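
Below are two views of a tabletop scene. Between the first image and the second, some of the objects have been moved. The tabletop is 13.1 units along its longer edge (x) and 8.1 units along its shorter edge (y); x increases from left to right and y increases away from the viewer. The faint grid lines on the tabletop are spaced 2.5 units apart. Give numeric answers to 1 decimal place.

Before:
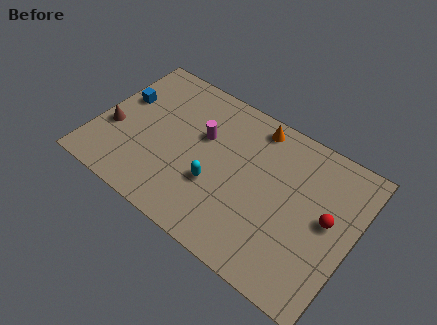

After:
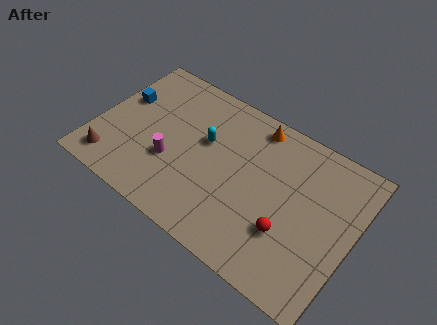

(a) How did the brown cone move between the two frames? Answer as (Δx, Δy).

(0.3, -1.8)

From the two frames, the brown cone sits at roughly (0.9, 3.1) before and (1.2, 1.3) after.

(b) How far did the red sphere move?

2.4

The red sphere was near (11.8, 4.3) before and (10.1, 2.6) after, so it travelled √(1.7² + 1.7²) ≈ 2.4 units.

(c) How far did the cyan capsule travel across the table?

2.2

The cyan capsule moved from about (6.3, 2.9) to (5.4, 4.9), a distance of √(0.9² + 2.0²) ≈ 2.2.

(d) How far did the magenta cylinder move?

2.5

The magenta cylinder was near (5.2, 5.1) before and (4.0, 2.9) after, so it travelled √(1.2² + 2.2²) ≈ 2.5 units.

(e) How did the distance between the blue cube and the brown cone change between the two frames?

+1.8

They were about 1.9 units apart before and 3.7 after — 1.8 units further apart.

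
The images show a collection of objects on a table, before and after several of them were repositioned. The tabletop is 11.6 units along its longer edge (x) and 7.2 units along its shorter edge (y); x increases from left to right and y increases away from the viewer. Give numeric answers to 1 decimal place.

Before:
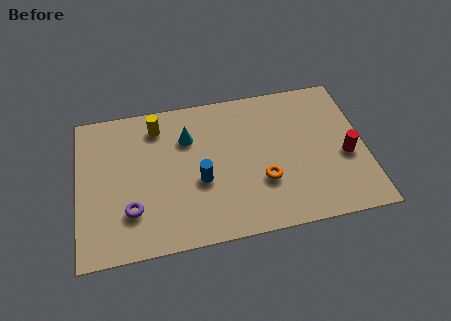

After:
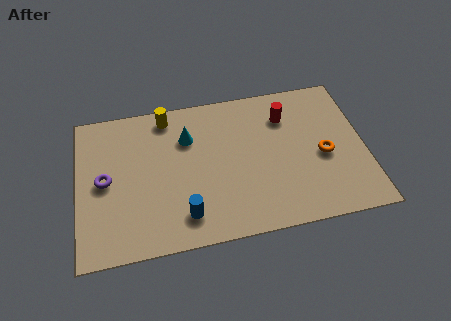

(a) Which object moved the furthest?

the red cylinder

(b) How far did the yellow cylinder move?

0.6

From (3.3, 5.9) to (3.7, 6.3), the yellow cylinder covered √(0.4² + 0.4²) ≈ 0.6 units.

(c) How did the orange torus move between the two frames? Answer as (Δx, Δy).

(2.5, 0.8)

The orange torus was at about (7.4, 2.4) and moved to about (9.9, 3.2).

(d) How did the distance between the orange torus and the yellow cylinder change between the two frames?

+1.5

Before: roughly 5.4 units apart; after: 6.9. That's 1.5 units further apart.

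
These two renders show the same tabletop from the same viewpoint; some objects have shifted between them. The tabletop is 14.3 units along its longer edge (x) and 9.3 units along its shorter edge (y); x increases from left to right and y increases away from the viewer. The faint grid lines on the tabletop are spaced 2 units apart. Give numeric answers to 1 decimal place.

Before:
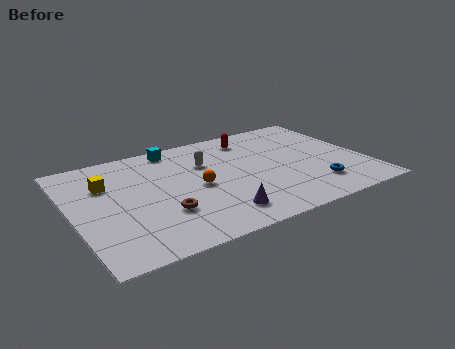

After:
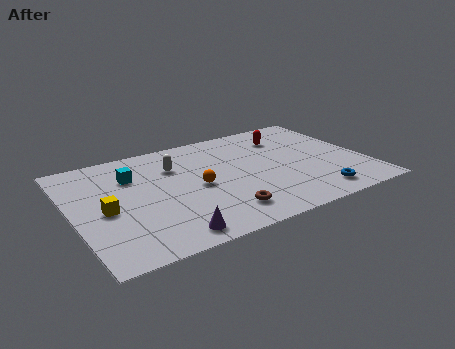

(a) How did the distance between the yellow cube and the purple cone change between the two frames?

-2.7

They were about 6.7 units apart before and 4.0 after — 2.7 units closer together.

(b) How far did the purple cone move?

2.6

The purple cone moved from about (6.6, 1.7) to (4.1, 1.1), a distance of √(2.5² + 0.6²) ≈ 2.6.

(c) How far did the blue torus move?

0.7

From (11.5, 2.1) to (11.4, 1.4), the blue torus covered √(0.1² + 0.7²) ≈ 0.7 units.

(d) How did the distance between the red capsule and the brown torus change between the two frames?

-0.3

They were about 7.0 units apart before and 6.7 after — 0.3 units closer together.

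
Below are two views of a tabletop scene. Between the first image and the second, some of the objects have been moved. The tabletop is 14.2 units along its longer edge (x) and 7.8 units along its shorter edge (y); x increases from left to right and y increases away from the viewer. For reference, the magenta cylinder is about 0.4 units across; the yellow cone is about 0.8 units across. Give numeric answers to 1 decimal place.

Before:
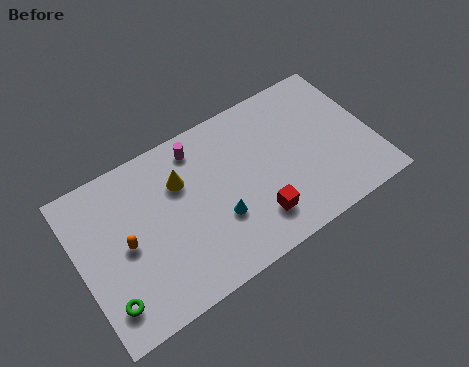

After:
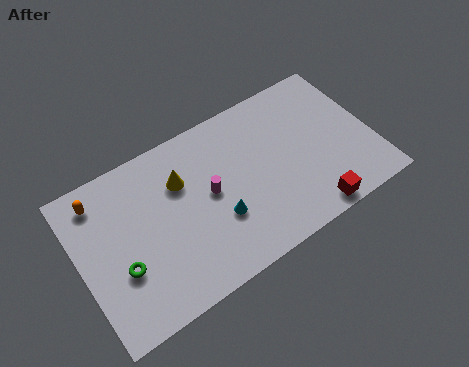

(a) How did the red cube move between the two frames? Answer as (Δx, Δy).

(2.5, -1.0)

The red cube started near (8.2, 1.8) and ended near (10.7, 0.8).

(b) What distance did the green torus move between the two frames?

1.4

The green torus moved from about (1.0, 1.6) to (1.8, 2.8), a distance of √(0.8² + 1.2²) ≈ 1.4.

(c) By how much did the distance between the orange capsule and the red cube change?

+4.7

The distance was about 6.3 in the first image and 11.0 in the second, so they moved 4.7 units further apart.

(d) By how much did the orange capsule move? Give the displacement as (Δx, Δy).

(-0.9, 2.7)

From the two frames, the orange capsule sits at roughly (2.2, 3.8) before and (1.3, 6.5) after.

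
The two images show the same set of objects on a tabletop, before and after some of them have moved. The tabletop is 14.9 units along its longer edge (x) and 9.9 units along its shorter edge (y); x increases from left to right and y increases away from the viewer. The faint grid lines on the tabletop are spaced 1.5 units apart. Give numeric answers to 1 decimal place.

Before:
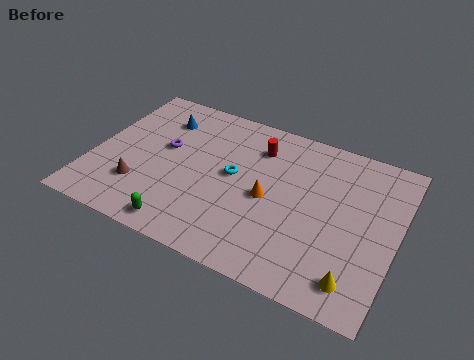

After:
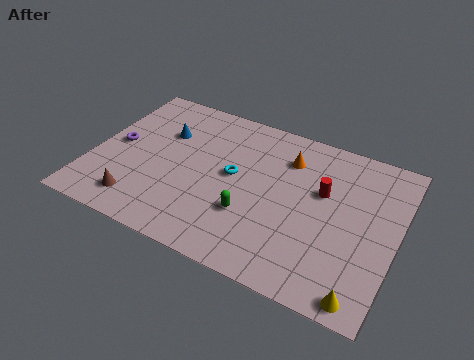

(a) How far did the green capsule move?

3.7

The green capsule was near (5.0, 1.1) before and (8.0, 3.2) after, so it travelled √(3.0² + 2.1²) ≈ 3.7 units.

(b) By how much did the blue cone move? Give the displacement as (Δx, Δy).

(0.3, -0.9)

The blue cone started near (2.9, 7.6) and ended near (3.2, 6.7).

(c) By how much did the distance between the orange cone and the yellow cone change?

+2.4

Before: roughly 5.5 units apart; after: 7.9. That's 2.4 units further apart.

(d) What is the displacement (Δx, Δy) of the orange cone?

(0.6, 2.9)

The orange cone started near (8.7, 4.6) and ended near (9.3, 7.5).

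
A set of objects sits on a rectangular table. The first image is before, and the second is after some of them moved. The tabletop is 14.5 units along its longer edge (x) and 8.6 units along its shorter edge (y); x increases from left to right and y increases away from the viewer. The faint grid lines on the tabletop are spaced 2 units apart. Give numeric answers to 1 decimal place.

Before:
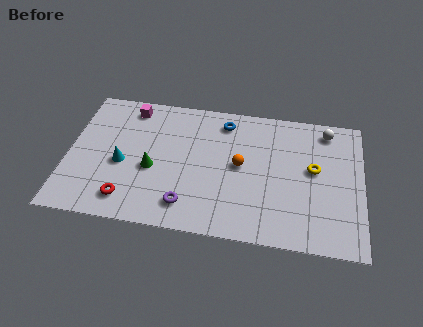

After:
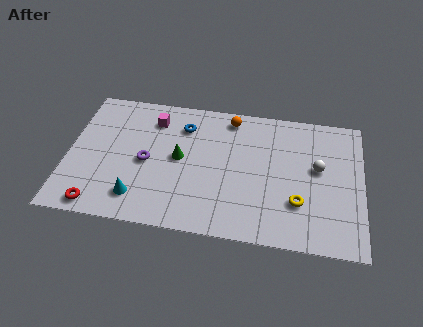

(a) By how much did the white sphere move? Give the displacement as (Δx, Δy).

(-0.4, -2.5)

The white sphere was at about (12.7, 7.4) and moved to about (12.3, 4.9).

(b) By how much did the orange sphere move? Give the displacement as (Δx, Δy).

(-0.6, 3.0)

The orange sphere was at about (8.5, 4.5) and moved to about (7.9, 7.5).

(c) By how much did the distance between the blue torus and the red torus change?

-0.4

They were about 7.3 units apart before and 6.9 after — 0.4 units closer together.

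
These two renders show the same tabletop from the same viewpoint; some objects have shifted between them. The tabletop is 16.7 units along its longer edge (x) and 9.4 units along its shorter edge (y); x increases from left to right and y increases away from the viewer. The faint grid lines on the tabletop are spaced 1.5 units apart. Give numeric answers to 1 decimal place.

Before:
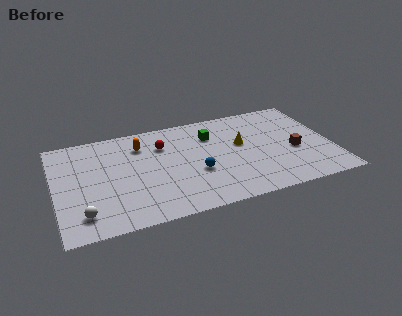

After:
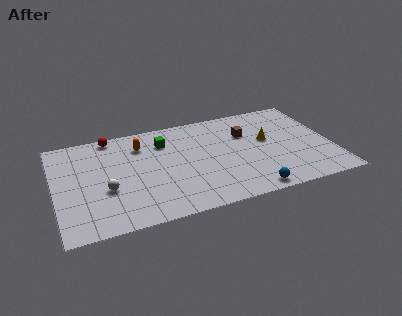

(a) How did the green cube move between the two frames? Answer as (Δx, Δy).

(-2.9, 0.2)

From the two frames, the green cube sits at roughly (9.6, 6.9) before and (6.7, 7.1) after.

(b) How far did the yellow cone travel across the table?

1.6

From (11.3, 5.5) to (12.9, 5.4), the yellow cone covered √(1.6² + 0.1²) ≈ 1.6 units.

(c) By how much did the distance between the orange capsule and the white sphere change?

-2.3

Before: roughly 6.6 units apart; after: 4.3. That's 2.3 units closer together.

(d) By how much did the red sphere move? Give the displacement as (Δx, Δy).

(-3.0, 1.8)

The red sphere was at about (6.6, 6.8) and moved to about (3.6, 8.6).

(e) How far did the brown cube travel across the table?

3.7

The brown cube moved from about (14.4, 3.9) to (11.7, 6.4), a distance of √(2.7² + 2.5²) ≈ 3.7.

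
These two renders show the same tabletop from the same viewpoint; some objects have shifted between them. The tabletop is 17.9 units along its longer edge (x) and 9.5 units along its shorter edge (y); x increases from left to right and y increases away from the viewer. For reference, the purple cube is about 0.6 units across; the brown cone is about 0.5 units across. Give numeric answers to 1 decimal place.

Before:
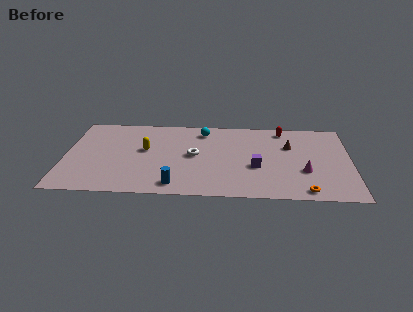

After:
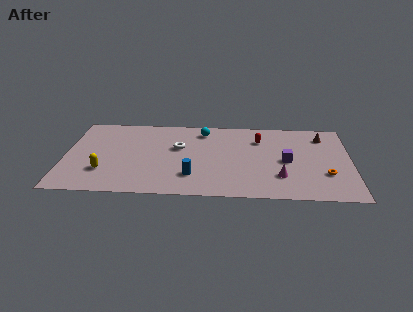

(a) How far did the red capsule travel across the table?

2.0

The red capsule was near (13.7, 8.3) before and (12.2, 7.0) after, so it travelled √(1.5² + 1.3²) ≈ 2.0 units.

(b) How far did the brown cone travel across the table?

2.5

From (14.1, 6.3) to (16.2, 7.6), the brown cone covered √(2.1² + 1.3²) ≈ 2.5 units.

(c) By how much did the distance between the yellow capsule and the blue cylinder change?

+0.9

They were about 4.6 units apart before and 5.5 after — 0.9 units further apart.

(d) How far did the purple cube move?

2.1

The purple cube was near (12.0, 3.7) before and (13.9, 4.5) after, so it travelled √(1.9² + 0.8²) ≈ 2.1 units.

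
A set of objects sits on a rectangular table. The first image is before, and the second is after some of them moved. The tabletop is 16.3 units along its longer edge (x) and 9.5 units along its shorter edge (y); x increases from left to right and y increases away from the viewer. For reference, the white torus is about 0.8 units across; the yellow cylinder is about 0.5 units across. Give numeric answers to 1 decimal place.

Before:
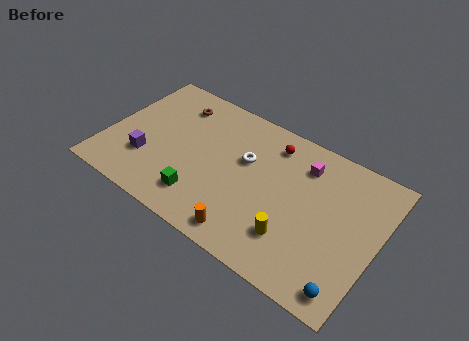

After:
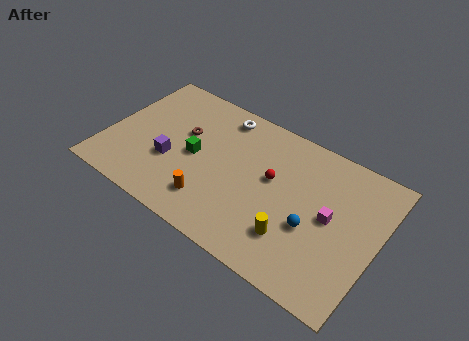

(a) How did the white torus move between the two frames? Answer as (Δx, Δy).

(-1.9, 2.3)

From the two frames, the white torus sits at roughly (8.2, 5.9) before and (6.3, 8.2) after.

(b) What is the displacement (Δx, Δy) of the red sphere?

(0.4, -2.3)

The red sphere was at about (9.5, 7.8) and moved to about (9.9, 5.5).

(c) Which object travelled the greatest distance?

the blue sphere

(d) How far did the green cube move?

2.8

The green cube moved from about (6.2, 2.0) to (5.3, 4.6), a distance of √(0.9² + 2.6²) ≈ 2.8.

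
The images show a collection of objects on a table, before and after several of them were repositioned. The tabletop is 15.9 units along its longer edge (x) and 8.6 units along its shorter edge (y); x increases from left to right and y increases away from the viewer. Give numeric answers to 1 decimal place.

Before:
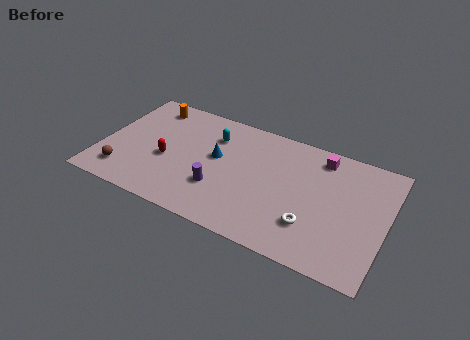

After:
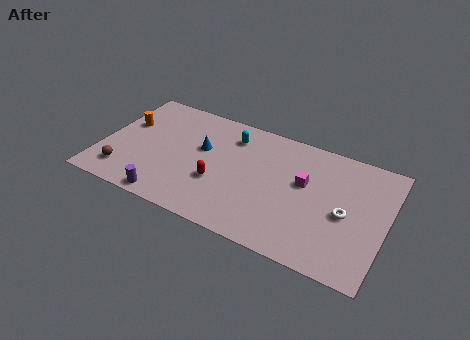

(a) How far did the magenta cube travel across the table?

2.3

The magenta cube was near (12.0, 7.3) before and (11.3, 5.1) after, so it travelled √(0.7² + 2.2²) ≈ 2.3 units.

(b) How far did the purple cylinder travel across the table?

3.2

The purple cylinder was near (6.8, 2.7) before and (4.2, 0.8) after, so it travelled √(2.6² + 1.9²) ≈ 3.2 units.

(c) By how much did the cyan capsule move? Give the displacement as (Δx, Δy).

(1.0, 0.4)

The cyan capsule started near (6.0, 6.4) and ended near (7.0, 6.8).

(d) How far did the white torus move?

2.3

From (12.0, 2.4) to (13.7, 3.9), the white torus covered √(1.7² + 1.5²) ≈ 2.3 units.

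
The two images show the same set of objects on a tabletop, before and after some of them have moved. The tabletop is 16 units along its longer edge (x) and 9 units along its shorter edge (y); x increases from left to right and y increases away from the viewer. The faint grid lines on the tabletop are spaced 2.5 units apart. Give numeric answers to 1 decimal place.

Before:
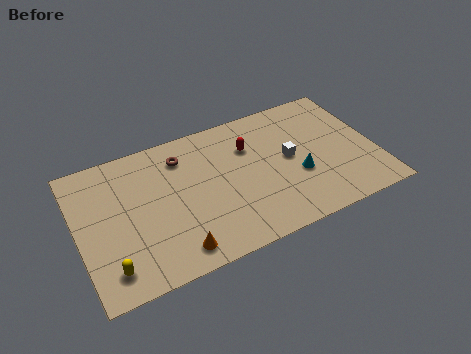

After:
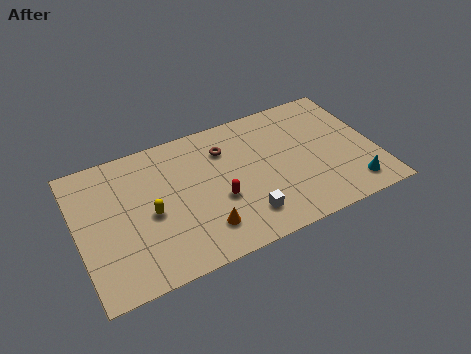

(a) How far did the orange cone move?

1.7

From (4.8, 1.3) to (6.4, 2.0), the orange cone covered √(1.6² + 0.7²) ≈ 1.7 units.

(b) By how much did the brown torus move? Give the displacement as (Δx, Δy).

(2.3, -0.4)

From the two frames, the brown torus sits at roughly (5.8, 7.1) before and (8.1, 6.7) after.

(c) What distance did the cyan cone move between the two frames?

3.3

From (11.7, 3.4) to (14.4, 1.5), the cyan cone covered √(2.7² + 1.9²) ≈ 3.3 units.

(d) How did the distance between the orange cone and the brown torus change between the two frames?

-0.9

Before: roughly 5.9 units apart; after: 5.0. That's 0.9 units closer together.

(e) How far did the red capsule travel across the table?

3.4

From (9.4, 6.3) to (7.4, 3.5), the red capsule covered √(2.0² + 2.8²) ≈ 3.4 units.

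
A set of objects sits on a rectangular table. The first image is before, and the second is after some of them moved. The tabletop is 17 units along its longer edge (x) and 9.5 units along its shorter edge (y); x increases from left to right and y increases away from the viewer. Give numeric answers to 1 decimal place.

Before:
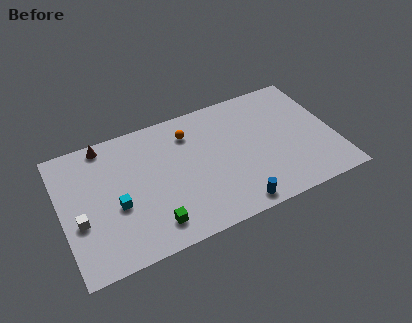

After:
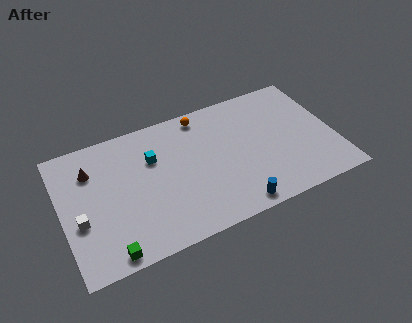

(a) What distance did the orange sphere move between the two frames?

1.3

The orange sphere moved from about (8.2, 7.4) to (9.1, 8.4), a distance of √(0.9² + 1.0²) ≈ 1.3.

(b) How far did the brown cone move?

1.9

The brown cone moved from about (3.0, 8.6) to (2.0, 7.0), a distance of √(1.0² + 1.6²) ≈ 1.9.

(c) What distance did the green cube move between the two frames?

2.9

From (5.3, 1.7) to (2.5, 0.9), the green cube covered √(2.8² + 0.8²) ≈ 2.9 units.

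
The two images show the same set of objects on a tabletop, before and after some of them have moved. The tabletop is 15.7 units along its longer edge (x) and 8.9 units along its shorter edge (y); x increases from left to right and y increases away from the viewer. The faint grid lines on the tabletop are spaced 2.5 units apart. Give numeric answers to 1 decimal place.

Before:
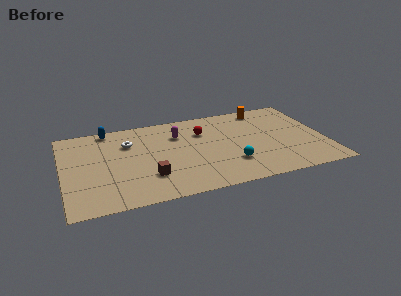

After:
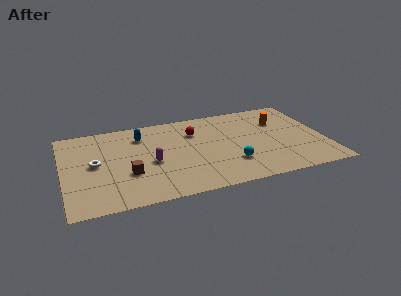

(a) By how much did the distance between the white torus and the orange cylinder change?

+2.9

Before: roughly 8.5 units apart; after: 11.4. That's 2.9 units further apart.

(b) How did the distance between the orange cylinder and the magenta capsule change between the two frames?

+2.7

Before: roughly 5.6 units apart; after: 8.3. That's 2.7 units further apart.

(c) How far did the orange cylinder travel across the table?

1.8

The orange cylinder was near (12.4, 7.8) before and (13.2, 6.2) after, so it travelled √(0.8² + 1.6²) ≈ 1.8 units.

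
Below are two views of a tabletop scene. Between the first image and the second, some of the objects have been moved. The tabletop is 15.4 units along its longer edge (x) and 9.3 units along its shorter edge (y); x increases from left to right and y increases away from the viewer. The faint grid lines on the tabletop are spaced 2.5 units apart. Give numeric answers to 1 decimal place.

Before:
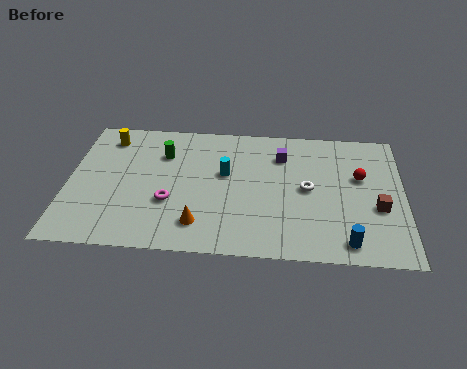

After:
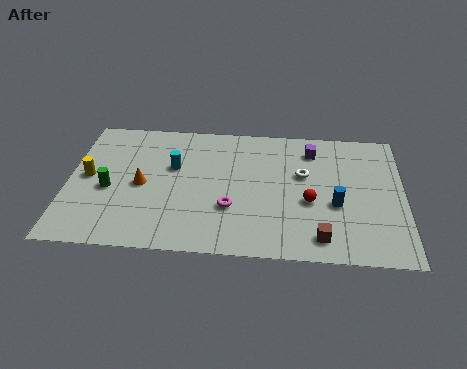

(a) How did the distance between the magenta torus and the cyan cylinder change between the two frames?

+0.5

Before: roughly 3.3 units apart; after: 3.8. That's 0.5 units further apart.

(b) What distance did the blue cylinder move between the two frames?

2.5

From (12.8, 1.2) to (12.3, 3.7), the blue cylinder covered √(0.5² + 2.5²) ≈ 2.5 units.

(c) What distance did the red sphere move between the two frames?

3.0

The red sphere was near (13.4, 5.7) before and (11.1, 3.8) after, so it travelled √(2.3² + 1.9²) ≈ 3.0 units.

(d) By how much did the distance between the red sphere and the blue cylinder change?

-3.3

Before: roughly 4.5 units apart; after: 1.2. That's 3.3 units closer together.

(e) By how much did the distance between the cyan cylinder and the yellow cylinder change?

-1.9

Before: roughly 5.9 units apart; after: 4.0. That's 1.9 units closer together.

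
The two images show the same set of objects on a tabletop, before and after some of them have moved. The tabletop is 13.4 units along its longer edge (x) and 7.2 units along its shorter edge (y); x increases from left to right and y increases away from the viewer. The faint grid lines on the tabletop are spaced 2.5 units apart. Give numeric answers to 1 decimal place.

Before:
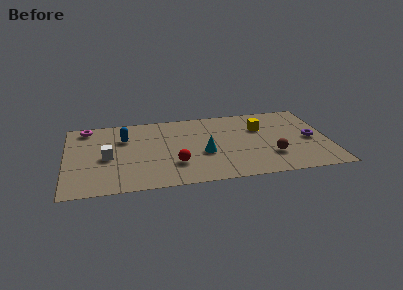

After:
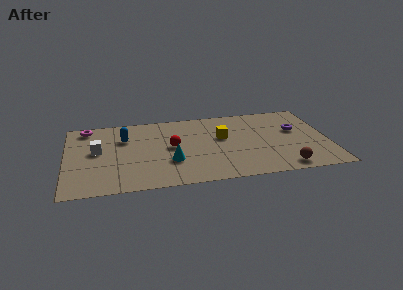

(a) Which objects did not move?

the magenta torus and the blue capsule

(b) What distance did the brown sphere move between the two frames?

1.3

The brown sphere was near (10.4, 2.1) before and (11.0, 0.9) after, so it travelled √(0.6² + 1.2²) ≈ 1.3 units.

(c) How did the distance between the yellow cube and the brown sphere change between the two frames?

+1.7

They were about 2.8 units apart before and 4.5 after — 1.7 units further apart.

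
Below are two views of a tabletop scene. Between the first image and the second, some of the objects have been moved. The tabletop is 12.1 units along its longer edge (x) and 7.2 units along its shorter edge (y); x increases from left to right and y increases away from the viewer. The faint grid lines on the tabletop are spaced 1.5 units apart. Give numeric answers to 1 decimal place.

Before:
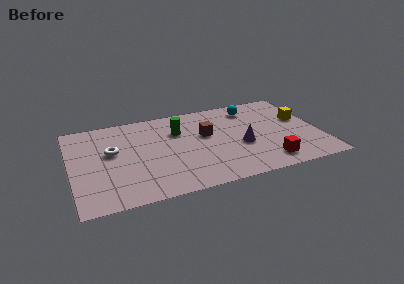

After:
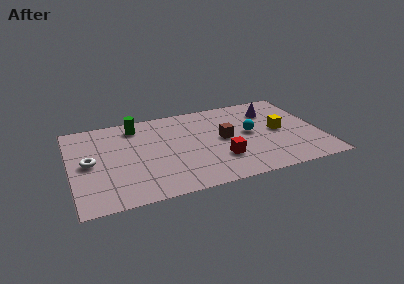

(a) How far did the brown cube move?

1.0

The brown cube was near (6.6, 4.3) before and (7.4, 3.7) after, so it travelled √(0.8² + 0.6²) ≈ 1.0 units.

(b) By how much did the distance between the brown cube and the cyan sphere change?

-1.6

The distance was about 2.9 in the first image and 1.3 in the second, so they moved 1.6 units closer together.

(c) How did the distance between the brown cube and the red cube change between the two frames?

-2.5

The distance was about 4.1 in the first image and 1.6 in the second, so they moved 2.5 units closer together.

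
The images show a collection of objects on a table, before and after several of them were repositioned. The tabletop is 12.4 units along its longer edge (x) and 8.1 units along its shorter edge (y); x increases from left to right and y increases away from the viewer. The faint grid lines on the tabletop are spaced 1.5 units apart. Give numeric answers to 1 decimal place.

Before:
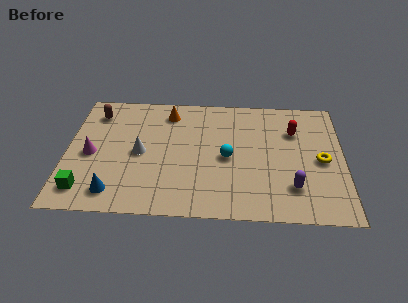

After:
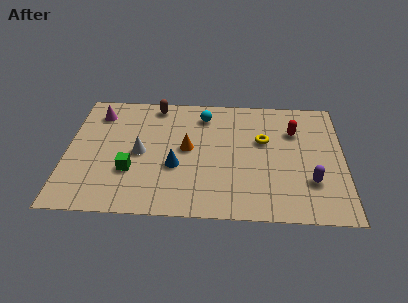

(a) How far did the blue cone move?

3.2

The blue cone moved from about (2.2, 1.3) to (4.9, 3.1), a distance of √(2.7² + 1.8²) ≈ 3.2.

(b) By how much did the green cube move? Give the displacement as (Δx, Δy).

(2.0, 1.3)

The green cube was at about (0.9, 1.4) and moved to about (2.9, 2.7).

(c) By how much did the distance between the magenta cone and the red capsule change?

-0.4

They were about 9.3 units apart before and 8.9 after — 0.4 units closer together.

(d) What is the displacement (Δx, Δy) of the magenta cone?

(0.2, 2.8)

The magenta cone started near (1.1, 3.7) and ended near (1.3, 6.5).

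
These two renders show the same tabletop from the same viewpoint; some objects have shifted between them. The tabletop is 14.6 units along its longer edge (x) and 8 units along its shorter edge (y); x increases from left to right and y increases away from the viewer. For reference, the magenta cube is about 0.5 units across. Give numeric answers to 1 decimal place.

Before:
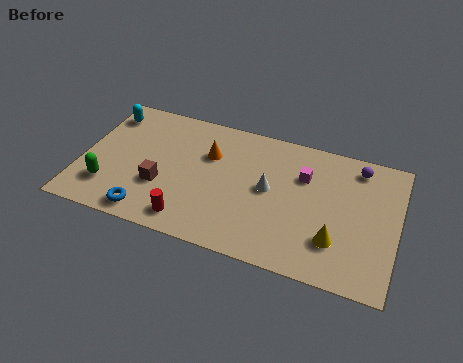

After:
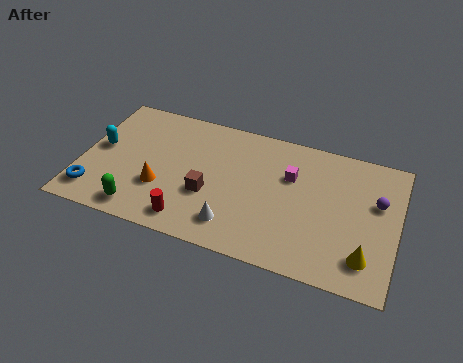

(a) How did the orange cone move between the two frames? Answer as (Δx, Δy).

(-2.0, -2.7)

The orange cone started near (5.8, 5.4) and ended near (3.8, 2.7).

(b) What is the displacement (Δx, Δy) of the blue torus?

(-2.6, 0.5)

From the two frames, the blue torus sits at roughly (3.4, 1.0) before and (0.8, 1.5) after.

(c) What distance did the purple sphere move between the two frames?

2.1

The purple sphere moved from about (12.6, 6.8) to (13.6, 5.0), a distance of √(1.0² + 1.8²) ≈ 2.1.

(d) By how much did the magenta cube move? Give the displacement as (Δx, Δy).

(-0.6, -0.2)

The magenta cube was at about (10.2, 5.5) and moved to about (9.6, 5.3).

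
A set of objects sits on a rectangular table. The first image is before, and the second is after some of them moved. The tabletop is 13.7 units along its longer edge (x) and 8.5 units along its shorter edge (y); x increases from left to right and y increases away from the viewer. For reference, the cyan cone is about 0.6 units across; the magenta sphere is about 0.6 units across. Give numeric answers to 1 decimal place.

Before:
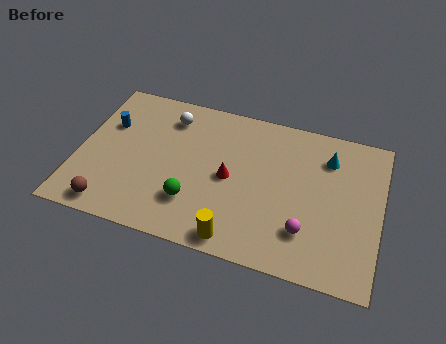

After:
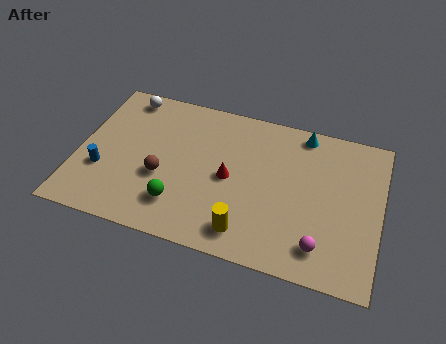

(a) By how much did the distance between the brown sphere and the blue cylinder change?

-1.9

They were about 4.6 units apart before and 2.7 after — 1.9 units closer together.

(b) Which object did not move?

the red cone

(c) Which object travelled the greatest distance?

the brown sphere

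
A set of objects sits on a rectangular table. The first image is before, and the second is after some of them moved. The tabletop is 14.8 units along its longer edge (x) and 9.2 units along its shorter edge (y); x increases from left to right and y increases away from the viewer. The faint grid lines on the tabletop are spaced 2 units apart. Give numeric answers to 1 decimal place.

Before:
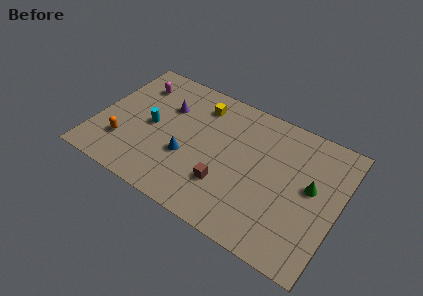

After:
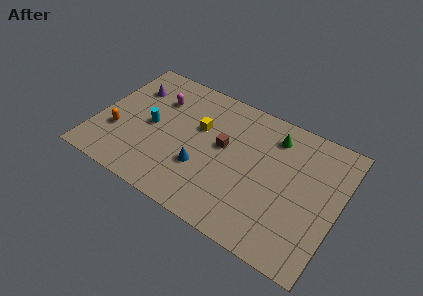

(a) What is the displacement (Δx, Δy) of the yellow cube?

(0.2, -1.6)

The yellow cube was at about (5.9, 7.4) and moved to about (6.1, 5.8).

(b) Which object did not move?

the cyan cylinder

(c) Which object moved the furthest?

the green cone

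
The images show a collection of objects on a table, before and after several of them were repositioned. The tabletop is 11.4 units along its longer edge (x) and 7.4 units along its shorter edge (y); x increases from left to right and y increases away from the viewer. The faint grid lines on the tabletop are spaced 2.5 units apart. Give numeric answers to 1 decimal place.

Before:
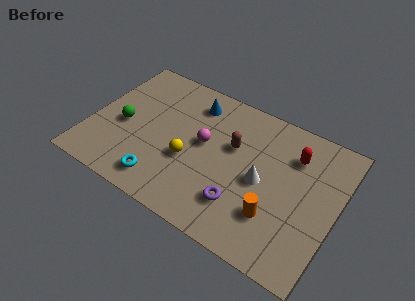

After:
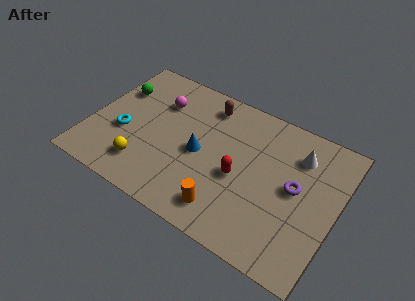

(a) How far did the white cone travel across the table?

2.5

From (8.0, 3.5) to (9.4, 5.6), the white cone covered √(1.4² + 2.1²) ≈ 2.5 units.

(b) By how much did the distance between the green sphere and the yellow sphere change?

+0.8

The distance was about 3.2 in the first image and 4.0 in the second, so they moved 0.8 units further apart.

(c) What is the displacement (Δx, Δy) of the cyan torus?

(-2.1, 1.7)

The cyan torus was at about (3.7, 1.2) and moved to about (1.6, 2.9).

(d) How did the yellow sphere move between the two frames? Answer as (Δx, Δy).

(-1.9, -1.3)

The yellow sphere started near (4.7, 2.9) and ended near (2.8, 1.6).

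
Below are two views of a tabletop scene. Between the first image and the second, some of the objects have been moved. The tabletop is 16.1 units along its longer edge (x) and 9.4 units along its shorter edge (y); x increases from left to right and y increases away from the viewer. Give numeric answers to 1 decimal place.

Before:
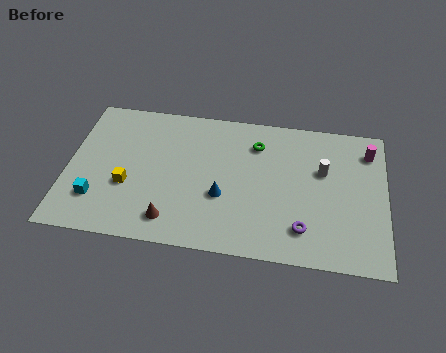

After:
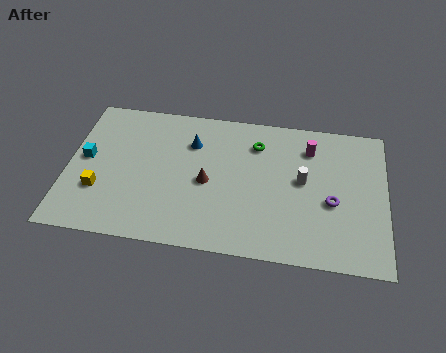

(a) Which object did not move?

the green torus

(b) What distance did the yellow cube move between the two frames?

1.5

The yellow cube moved from about (3.1, 3.5) to (1.7, 3.0), a distance of √(1.4² + 0.5²) ≈ 1.5.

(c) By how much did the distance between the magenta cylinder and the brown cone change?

-5.5

The distance was about 11.4 in the first image and 5.9 in the second, so they moved 5.5 units closer together.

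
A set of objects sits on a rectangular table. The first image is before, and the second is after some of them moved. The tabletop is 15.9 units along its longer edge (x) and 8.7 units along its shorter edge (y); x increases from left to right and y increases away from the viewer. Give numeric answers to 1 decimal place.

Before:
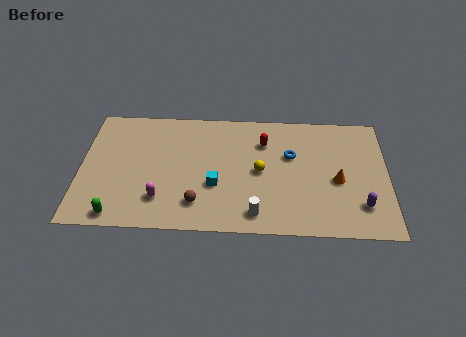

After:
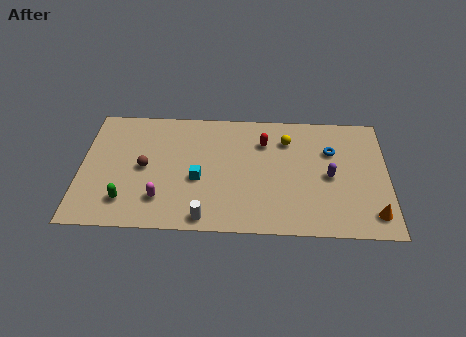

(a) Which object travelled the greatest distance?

the brown sphere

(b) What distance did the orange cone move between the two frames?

2.9

The orange cone moved from about (13.3, 3.8) to (15.1, 1.5), a distance of √(1.8² + 2.3²) ≈ 2.9.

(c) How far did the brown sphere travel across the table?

3.7

The brown sphere was near (6.1, 1.9) before and (3.3, 4.3) after, so it travelled √(2.8² + 2.4²) ≈ 3.7 units.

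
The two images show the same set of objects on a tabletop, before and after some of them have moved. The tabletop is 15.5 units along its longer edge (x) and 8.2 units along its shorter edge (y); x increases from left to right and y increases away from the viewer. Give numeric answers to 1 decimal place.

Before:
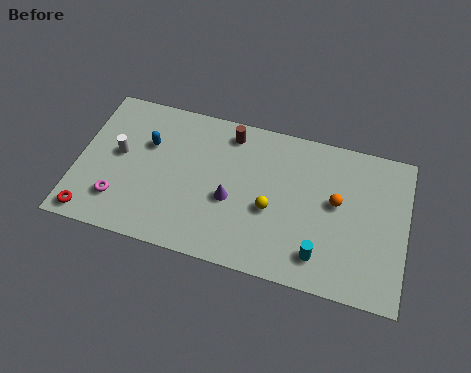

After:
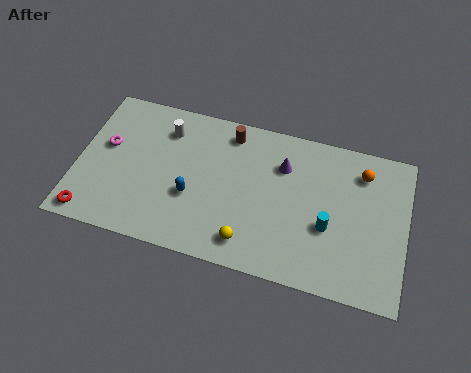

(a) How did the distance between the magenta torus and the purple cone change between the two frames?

+3.0

The distance was about 5.4 in the first image and 8.4 in the second, so they moved 3.0 units further apart.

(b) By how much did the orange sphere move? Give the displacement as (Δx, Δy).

(1.1, 1.9)

The orange sphere was at about (12.2, 4.6) and moved to about (13.3, 6.5).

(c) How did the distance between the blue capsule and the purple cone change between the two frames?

+0.4

Before: roughly 4.6 units apart; after: 5.0. That's 0.4 units further apart.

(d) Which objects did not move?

the red torus and the brown cylinder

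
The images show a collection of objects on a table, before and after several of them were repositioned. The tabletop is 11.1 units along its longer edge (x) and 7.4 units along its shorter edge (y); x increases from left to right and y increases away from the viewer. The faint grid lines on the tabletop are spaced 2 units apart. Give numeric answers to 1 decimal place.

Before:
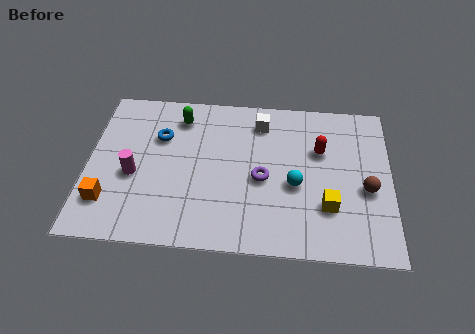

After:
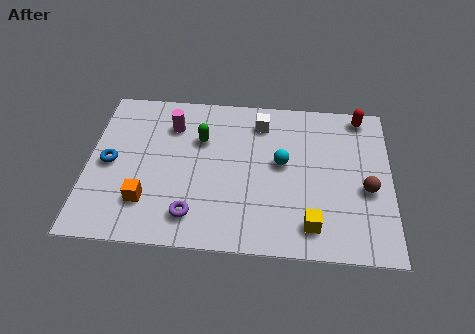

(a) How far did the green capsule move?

1.3

From (3.3, 6.0) to (4.1, 5.0), the green capsule covered √(0.8² + 1.0²) ≈ 1.3 units.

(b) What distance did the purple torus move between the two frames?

3.1

From (6.4, 3.3) to (3.9, 1.4), the purple torus covered √(2.5² + 1.9²) ≈ 3.1 units.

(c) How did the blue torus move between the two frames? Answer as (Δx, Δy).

(-1.8, -1.4)

The blue torus was at about (2.6, 5.0) and moved to about (0.8, 3.6).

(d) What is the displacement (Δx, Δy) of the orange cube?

(1.4, 0.1)

The orange cube started near (0.8, 1.8) and ended near (2.2, 1.9).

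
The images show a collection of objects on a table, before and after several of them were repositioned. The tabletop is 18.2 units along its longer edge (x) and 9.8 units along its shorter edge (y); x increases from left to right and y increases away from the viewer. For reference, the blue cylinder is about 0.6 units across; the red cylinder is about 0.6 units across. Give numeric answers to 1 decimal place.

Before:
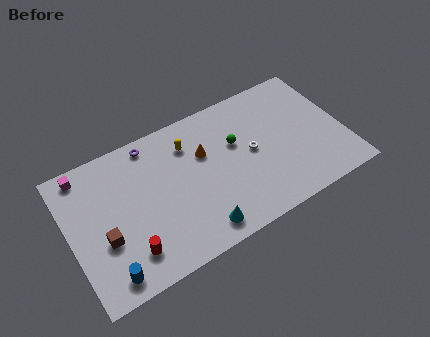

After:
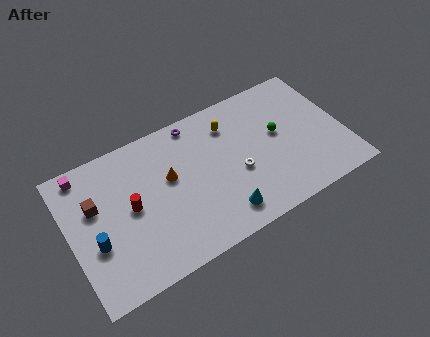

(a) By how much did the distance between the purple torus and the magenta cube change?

+3.0

The distance was about 4.4 in the first image and 7.4 in the second, so they moved 3.0 units further apart.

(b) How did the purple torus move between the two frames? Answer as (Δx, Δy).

(3.0, 0.1)

The purple torus started near (5.8, 8.7) and ended near (8.8, 8.8).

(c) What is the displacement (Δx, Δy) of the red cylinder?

(0.5, 2.9)

From the two frames, the red cylinder sits at roughly (3.5, 2.1) before and (4.0, 5.0) after.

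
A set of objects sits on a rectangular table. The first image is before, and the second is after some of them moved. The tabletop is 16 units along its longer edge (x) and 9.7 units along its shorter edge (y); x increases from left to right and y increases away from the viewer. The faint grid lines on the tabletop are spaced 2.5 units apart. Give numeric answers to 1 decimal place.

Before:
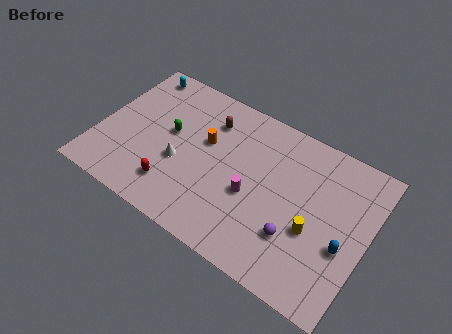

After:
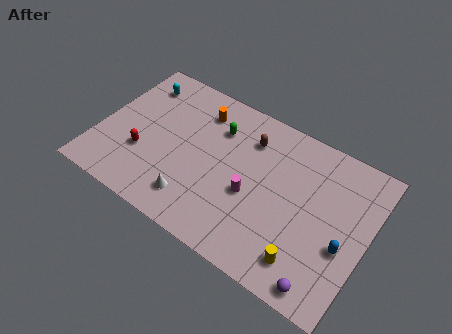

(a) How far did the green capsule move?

3.1

The green capsule was near (4.1, 5.4) before and (6.7, 7.1) after, so it travelled √(2.6² + 1.7²) ≈ 3.1 units.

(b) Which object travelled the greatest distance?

the green capsule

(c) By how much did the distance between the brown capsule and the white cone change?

+2.2

The distance was about 3.8 in the first image and 6.0 in the second, so they moved 2.2 units further apart.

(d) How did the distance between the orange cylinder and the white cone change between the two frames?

+3.4

They were about 2.4 units apart before and 5.8 after — 3.4 units further apart.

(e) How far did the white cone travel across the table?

2.2

From (5.0, 3.8) to (6.2, 1.9), the white cone covered √(1.2² + 1.9²) ≈ 2.2 units.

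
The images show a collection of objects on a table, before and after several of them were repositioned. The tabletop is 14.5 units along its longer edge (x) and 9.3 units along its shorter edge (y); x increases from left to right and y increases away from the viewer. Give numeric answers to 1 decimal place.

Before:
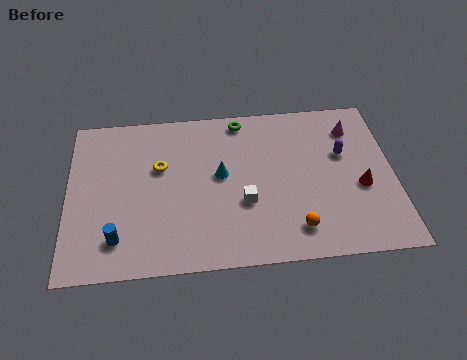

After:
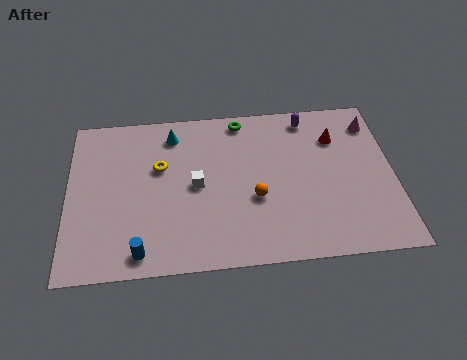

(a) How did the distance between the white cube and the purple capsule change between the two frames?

+1.1

They were about 5.1 units apart before and 6.2 after — 1.1 units further apart.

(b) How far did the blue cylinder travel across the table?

1.3

From (2.2, 1.9) to (3.2, 1.1), the blue cylinder covered √(1.0² + 0.8²) ≈ 1.3 units.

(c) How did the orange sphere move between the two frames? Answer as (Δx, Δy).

(-1.7, 1.9)

The orange sphere was at about (10.0, 1.7) and moved to about (8.3, 3.6).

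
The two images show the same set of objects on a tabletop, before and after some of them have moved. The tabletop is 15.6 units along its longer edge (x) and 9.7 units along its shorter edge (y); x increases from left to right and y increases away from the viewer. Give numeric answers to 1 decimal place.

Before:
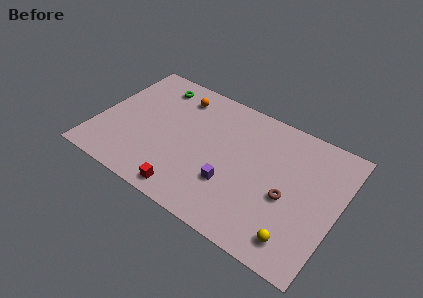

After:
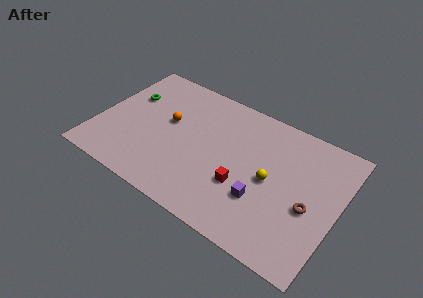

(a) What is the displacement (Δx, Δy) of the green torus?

(-1.5, -1.7)

The green torus started near (3.1, 8.1) and ended near (1.6, 6.4).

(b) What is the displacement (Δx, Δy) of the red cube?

(3.2, 2.3)

The red cube was at about (6.5, 1.1) and moved to about (9.7, 3.4).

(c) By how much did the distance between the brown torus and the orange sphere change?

+0.9

They were about 8.7 units apart before and 9.6 after — 0.9 units further apart.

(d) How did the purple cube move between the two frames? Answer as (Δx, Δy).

(2.0, 0.0)

From the two frames, the purple cube sits at roughly (9.0, 3.1) before and (11.0, 3.1) after.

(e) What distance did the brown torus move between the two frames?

1.4

The brown torus moved from about (12.5, 4.1) to (13.9, 4.1), a distance of √(1.4² + 0.0²) ≈ 1.4.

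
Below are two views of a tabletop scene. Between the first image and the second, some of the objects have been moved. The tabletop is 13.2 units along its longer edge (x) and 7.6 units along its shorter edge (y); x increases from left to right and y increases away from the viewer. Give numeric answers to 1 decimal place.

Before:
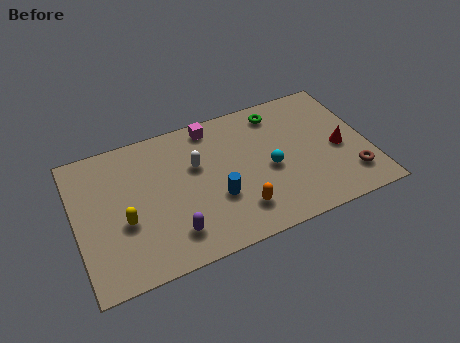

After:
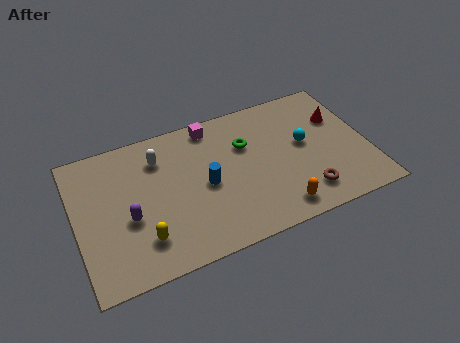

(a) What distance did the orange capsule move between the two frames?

1.8

From (7.1, 1.7) to (8.8, 1.1), the orange capsule covered √(1.7² + 0.6²) ≈ 1.8 units.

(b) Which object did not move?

the magenta cube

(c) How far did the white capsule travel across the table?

1.9

The white capsule moved from about (5.5, 4.8) to (3.9, 5.8), a distance of √(1.6² + 1.0²) ≈ 1.9.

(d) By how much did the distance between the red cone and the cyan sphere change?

-1.3

They were about 3.2 units apart before and 1.9 after — 1.3 units closer together.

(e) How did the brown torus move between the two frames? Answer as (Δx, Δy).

(-2.1, -0.2)

The brown torus started near (12.2, 1.7) and ended near (10.1, 1.5).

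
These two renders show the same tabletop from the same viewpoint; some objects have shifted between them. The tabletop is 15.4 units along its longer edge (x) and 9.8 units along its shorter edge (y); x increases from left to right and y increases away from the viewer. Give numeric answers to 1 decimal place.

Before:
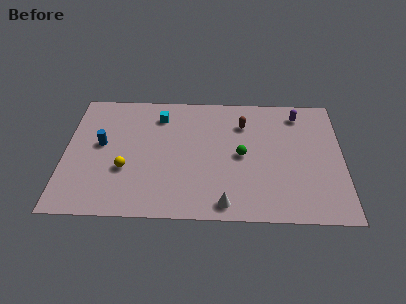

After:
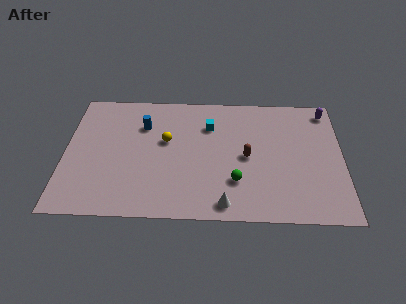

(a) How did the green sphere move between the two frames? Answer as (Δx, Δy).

(-0.3, -2.0)

The green sphere was at about (9.8, 4.8) and moved to about (9.5, 2.8).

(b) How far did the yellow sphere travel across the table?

3.2

The yellow sphere moved from about (3.4, 3.5) to (5.6, 5.8), a distance of √(2.2² + 2.3²) ≈ 3.2.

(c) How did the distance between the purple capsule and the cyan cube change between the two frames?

-1.1

They were about 7.8 units apart before and 6.7 after — 1.1 units closer together.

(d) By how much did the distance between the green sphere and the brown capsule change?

-0.5

The distance was about 2.5 in the first image and 2.0 in the second, so they moved 0.5 units closer together.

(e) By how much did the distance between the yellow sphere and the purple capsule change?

-1.3

They were about 10.7 units apart before and 9.4 after — 1.3 units closer together.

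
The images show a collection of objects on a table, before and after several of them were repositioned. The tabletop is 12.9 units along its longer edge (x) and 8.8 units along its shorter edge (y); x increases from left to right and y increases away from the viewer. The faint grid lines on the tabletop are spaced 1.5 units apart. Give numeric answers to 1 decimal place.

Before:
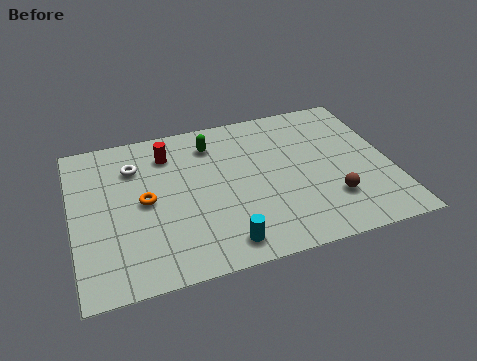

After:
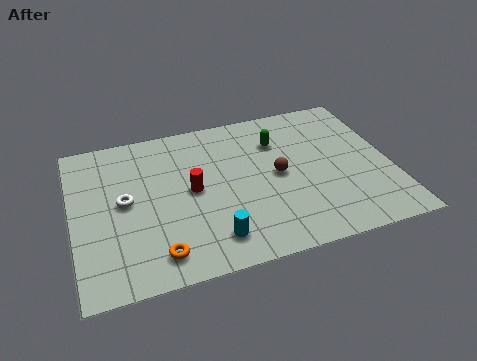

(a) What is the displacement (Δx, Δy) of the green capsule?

(2.7, -0.6)

From the two frames, the green capsule sits at roughly (5.8, 7.0) before and (8.5, 6.4) after.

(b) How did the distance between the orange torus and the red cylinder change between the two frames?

+0.8

Before: roughly 2.7 units apart; after: 3.5. That's 0.8 units further apart.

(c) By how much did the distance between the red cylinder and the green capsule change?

+2.4

The distance was about 1.8 in the first image and 4.2 in the second, so they moved 2.4 units further apart.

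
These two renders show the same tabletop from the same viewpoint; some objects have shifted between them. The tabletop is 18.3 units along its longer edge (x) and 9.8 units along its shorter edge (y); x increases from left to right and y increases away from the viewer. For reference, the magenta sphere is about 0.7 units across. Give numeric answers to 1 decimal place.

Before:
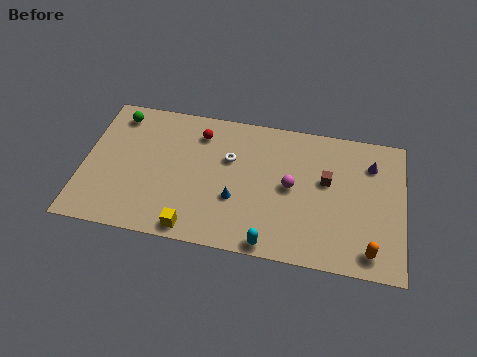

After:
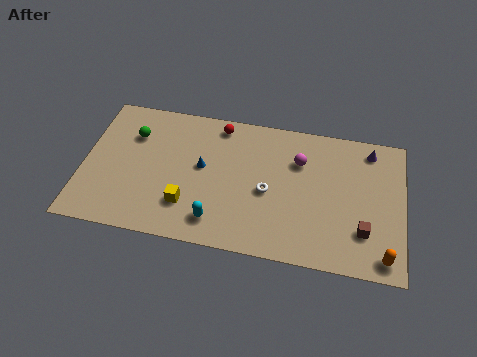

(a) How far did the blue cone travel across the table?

2.8

The blue cone moved from about (8.8, 3.5) to (6.8, 5.4), a distance of √(2.0² + 1.9²) ≈ 2.8.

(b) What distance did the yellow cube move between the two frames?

1.6

The yellow cube moved from about (6.5, 1.0) to (6.1, 2.6), a distance of √(0.4² + 1.6²) ≈ 1.6.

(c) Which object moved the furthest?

the brown cube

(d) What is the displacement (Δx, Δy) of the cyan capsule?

(-3.1, 1.0)

From the two frames, the cyan capsule sits at roughly (10.9, 0.8) before and (7.8, 1.8) after.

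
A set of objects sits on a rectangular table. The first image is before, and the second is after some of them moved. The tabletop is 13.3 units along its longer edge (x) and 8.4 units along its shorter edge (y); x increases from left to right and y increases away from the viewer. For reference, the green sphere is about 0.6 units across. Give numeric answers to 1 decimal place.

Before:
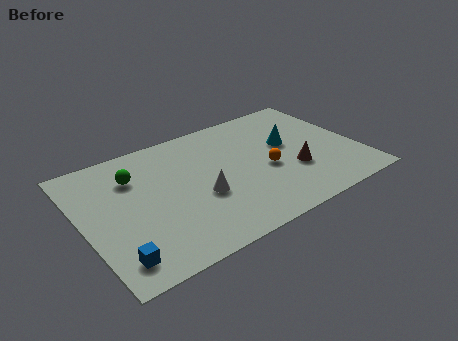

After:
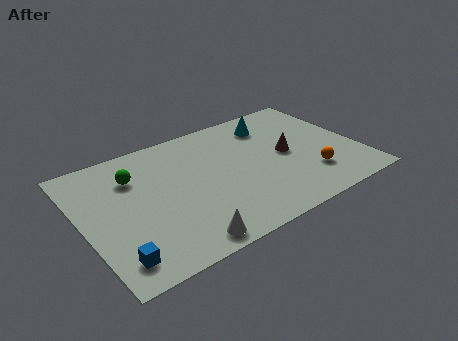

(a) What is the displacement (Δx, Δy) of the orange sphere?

(1.9, -1.4)

From the two frames, the orange sphere sits at roughly (8.8, 3.6) before and (10.7, 2.2) after.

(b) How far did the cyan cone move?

1.9

From (10.1, 4.9) to (9.6, 6.7), the cyan cone covered √(0.5² + 1.8²) ≈ 1.9 units.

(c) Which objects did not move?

the blue cube and the green sphere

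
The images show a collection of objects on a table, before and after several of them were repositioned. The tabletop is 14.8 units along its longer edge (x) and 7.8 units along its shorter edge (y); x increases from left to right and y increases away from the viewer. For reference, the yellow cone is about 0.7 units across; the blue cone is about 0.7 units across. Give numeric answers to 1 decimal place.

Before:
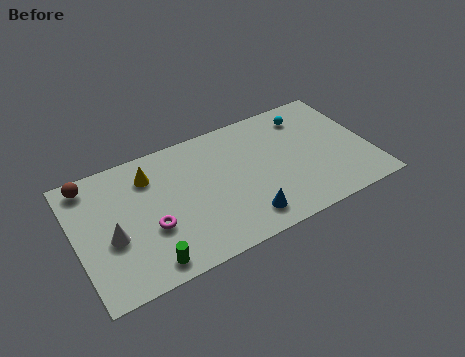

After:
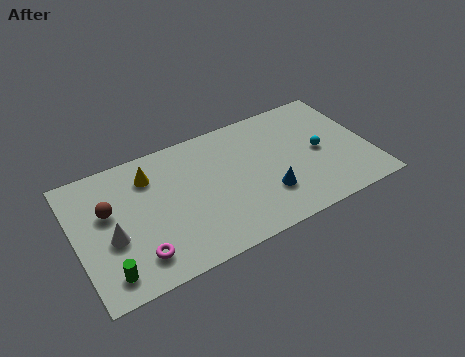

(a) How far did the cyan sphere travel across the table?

2.5

The cyan sphere moved from about (12.0, 6.3) to (12.3, 3.8), a distance of √(0.3² + 2.5²) ≈ 2.5.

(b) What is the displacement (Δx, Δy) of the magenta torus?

(-0.8, -1.3)

The magenta torus was at about (3.6, 2.9) and moved to about (2.8, 1.6).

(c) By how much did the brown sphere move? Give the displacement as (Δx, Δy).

(0.7, -2.0)

From the two frames, the brown sphere sits at roughly (1.0, 6.8) before and (1.7, 4.8) after.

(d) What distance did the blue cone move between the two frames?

1.6

From (8.1, 1.4) to (9.4, 2.3), the blue cone covered √(1.3² + 0.9²) ≈ 1.6 units.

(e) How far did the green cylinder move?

1.9

From (3.2, 1.0) to (1.3, 1.3), the green cylinder covered √(1.9² + 0.3²) ≈ 1.9 units.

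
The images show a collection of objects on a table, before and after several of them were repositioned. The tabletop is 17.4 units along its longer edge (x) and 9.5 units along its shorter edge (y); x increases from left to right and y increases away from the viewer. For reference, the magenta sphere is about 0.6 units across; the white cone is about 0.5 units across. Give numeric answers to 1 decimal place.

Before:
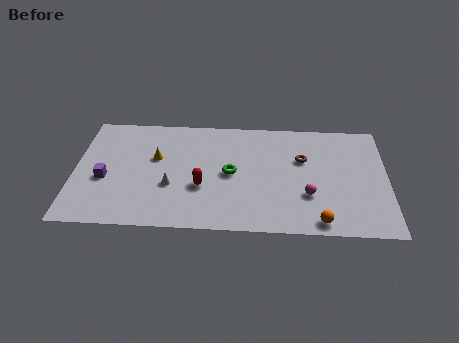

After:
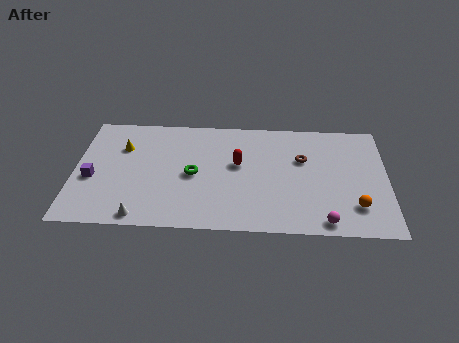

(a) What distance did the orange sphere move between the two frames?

2.4

The orange sphere was near (13.6, 1.0) before and (15.6, 2.3) after, so it travelled √(2.0² + 1.3²) ≈ 2.4 units.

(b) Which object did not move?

the brown torus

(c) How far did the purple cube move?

0.7

From (1.7, 3.9) to (1.0, 3.9), the purple cube covered √(0.7² + 0.0²) ≈ 0.7 units.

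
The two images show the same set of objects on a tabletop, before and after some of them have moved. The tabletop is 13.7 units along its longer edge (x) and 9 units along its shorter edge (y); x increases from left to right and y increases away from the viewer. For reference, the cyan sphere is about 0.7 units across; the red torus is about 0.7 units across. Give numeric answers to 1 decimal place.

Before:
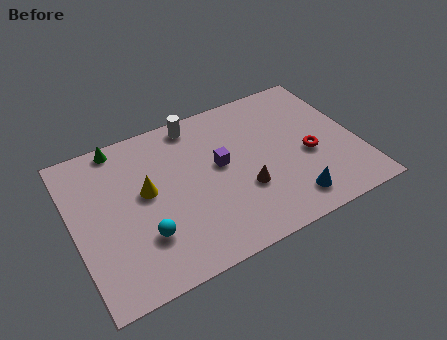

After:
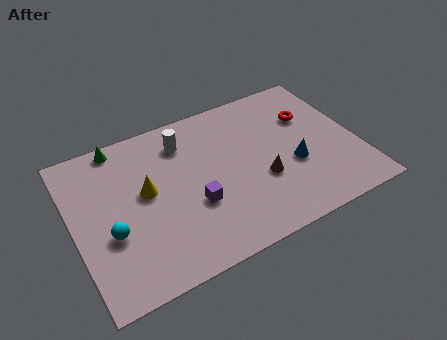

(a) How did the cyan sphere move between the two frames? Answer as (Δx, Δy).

(-1.5, 0.8)

The cyan sphere was at about (3.1, 2.6) and moved to about (1.6, 3.4).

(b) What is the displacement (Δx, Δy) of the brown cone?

(0.9, 0.2)

From the two frames, the brown cone sits at roughly (8.0, 3.1) before and (8.9, 3.3) after.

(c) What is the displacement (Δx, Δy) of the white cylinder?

(-0.7, -0.9)

From the two frames, the white cylinder sits at roughly (6.3, 8.0) before and (5.6, 7.1) after.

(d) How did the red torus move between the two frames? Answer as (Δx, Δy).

(0.4, 2.3)

The red torus was at about (11.3, 3.8) and moved to about (11.7, 6.1).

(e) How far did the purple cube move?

2.3

From (7.1, 5.0) to (5.6, 3.3), the purple cube covered √(1.5² + 1.7²) ≈ 2.3 units.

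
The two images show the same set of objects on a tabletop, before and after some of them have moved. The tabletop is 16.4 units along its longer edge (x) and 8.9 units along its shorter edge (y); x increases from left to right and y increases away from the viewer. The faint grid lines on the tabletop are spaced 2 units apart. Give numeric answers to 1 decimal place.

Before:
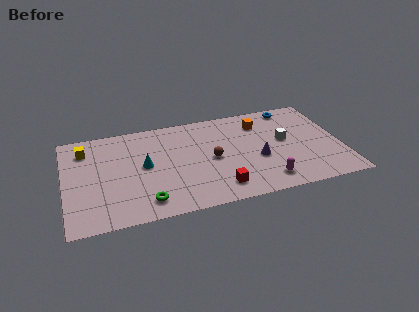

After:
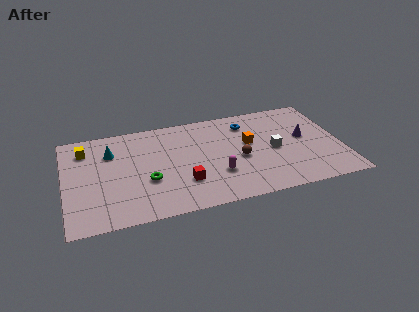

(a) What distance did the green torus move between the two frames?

1.8

The green torus was near (4.6, 1.5) before and (4.8, 3.3) after, so it travelled √(0.2² + 1.8²) ≈ 1.8 units.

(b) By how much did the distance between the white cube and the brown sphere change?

-2.3

Before: roughly 4.4 units apart; after: 2.1. That's 2.3 units closer together.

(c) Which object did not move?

the yellow cube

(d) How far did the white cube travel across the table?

1.0

The white cube was near (13.1, 4.9) before and (12.4, 4.2) after, so it travelled √(0.7² + 0.7²) ≈ 1.0 units.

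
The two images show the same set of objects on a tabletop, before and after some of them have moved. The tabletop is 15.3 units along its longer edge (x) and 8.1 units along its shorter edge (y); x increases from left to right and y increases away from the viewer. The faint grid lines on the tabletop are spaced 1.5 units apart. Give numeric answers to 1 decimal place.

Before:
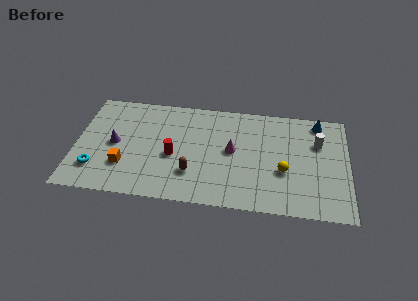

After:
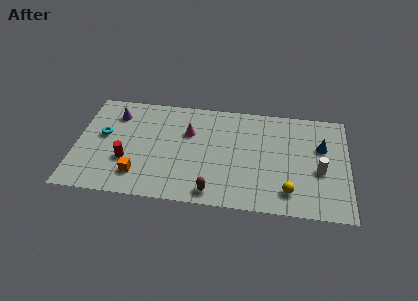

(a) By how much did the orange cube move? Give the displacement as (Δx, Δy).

(0.8, -0.6)

The orange cube was at about (2.8, 2.4) and moved to about (3.6, 1.8).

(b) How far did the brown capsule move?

1.8

The brown capsule moved from about (6.6, 2.3) to (7.8, 1.0), a distance of √(1.2² + 1.3²) ≈ 1.8.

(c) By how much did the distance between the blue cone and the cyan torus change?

-1.1

The distance was about 13.4 in the first image and 12.3 in the second, so they moved 1.1 units closer together.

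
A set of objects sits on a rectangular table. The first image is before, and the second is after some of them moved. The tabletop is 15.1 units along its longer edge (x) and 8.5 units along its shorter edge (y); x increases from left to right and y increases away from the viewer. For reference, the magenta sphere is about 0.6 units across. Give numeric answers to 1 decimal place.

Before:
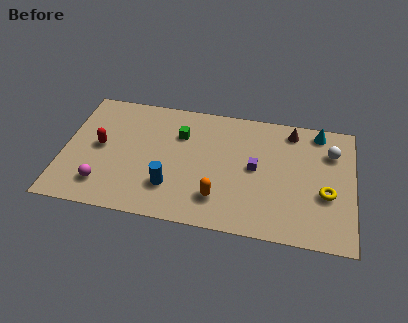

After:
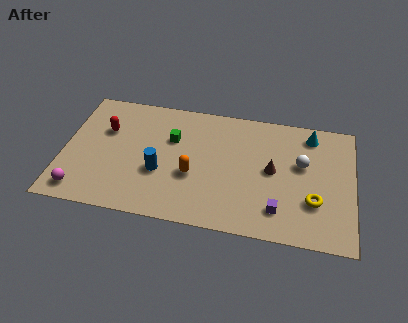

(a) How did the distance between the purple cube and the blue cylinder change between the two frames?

+1.6

They were about 4.8 units apart before and 6.4 after — 1.6 units further apart.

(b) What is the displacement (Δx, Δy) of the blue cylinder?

(-0.6, 0.9)

From the two frames, the blue cylinder sits at roughly (5.7, 2.3) before and (5.1, 3.2) after.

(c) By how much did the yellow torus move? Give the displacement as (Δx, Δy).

(-0.6, -0.6)

From the two frames, the yellow torus sits at roughly (13.7, 3.3) before and (13.1, 2.7) after.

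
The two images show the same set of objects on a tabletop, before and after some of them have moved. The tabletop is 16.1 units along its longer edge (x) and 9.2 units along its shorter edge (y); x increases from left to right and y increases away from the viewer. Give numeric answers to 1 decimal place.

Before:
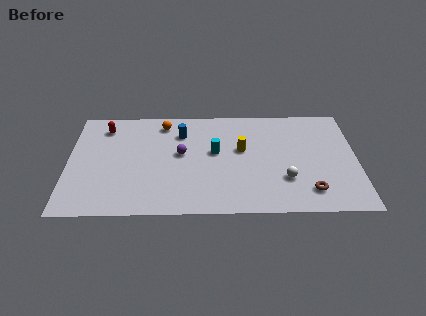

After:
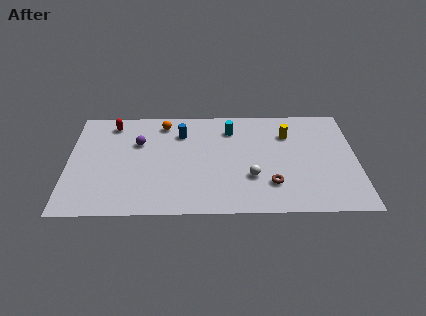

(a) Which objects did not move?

the blue cylinder and the orange sphere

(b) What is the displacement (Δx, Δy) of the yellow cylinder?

(2.6, 1.3)

From the two frames, the yellow cylinder sits at roughly (9.7, 5.4) before and (12.3, 6.7) after.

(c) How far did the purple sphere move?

2.6

From (6.3, 5.1) to (3.9, 6.1), the purple sphere covered √(2.4² + 1.0²) ≈ 2.6 units.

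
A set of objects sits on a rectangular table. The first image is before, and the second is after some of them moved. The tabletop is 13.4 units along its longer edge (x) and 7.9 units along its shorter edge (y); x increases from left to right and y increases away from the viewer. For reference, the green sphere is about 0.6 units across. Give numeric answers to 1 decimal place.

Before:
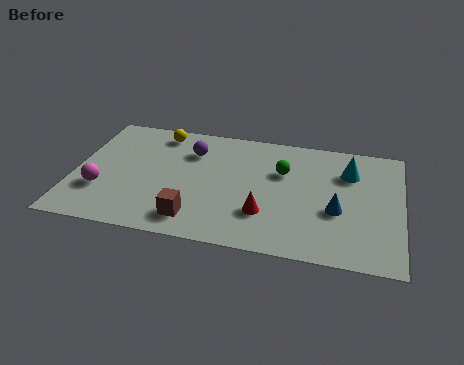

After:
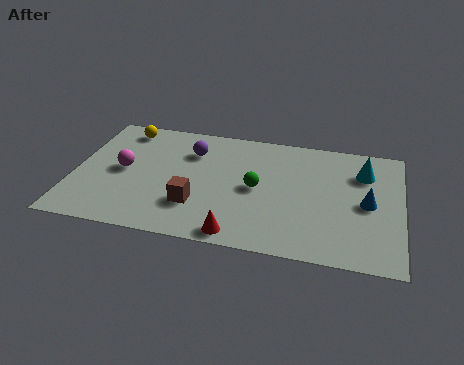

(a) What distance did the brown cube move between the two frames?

0.9

From (5.1, 1.4) to (5.1, 2.3), the brown cube covered √(0.0² + 0.9²) ≈ 0.9 units.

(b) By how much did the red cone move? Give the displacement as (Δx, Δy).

(-1.0, -1.5)

From the two frames, the red cone sits at roughly (7.9, 2.3) before and (6.9, 0.8) after.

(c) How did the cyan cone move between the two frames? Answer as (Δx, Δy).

(0.6, 0.1)

The cyan cone was at about (11.2, 5.7) and moved to about (11.8, 5.8).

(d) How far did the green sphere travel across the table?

1.6

From (8.5, 5.2) to (7.5, 3.9), the green sphere covered √(1.0² + 1.3²) ≈ 1.6 units.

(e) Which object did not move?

the purple sphere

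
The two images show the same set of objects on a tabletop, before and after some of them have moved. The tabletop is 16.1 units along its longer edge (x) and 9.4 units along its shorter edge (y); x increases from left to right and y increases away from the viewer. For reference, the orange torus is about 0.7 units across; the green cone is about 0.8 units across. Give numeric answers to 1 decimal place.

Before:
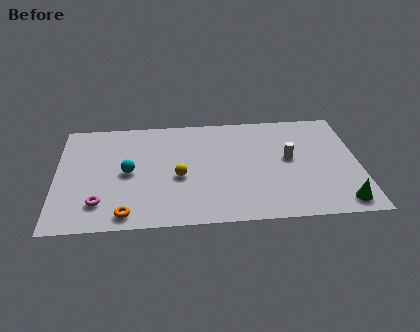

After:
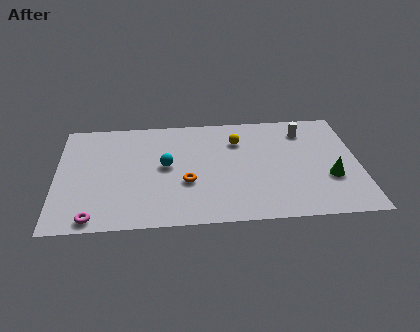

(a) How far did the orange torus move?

4.0

The orange torus moved from about (3.7, 1.1) to (6.9, 3.5), a distance of √(3.2² + 2.4²) ≈ 4.0.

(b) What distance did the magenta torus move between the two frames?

1.2

The magenta torus was near (2.3, 2.1) before and (2.0, 0.9) after, so it travelled √(0.3² + 1.2²) ≈ 1.2 units.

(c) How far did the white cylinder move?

2.6

The white cylinder was near (12.4, 5.1) before and (13.3, 7.5) after, so it travelled √(0.9² + 2.4²) ≈ 2.6 units.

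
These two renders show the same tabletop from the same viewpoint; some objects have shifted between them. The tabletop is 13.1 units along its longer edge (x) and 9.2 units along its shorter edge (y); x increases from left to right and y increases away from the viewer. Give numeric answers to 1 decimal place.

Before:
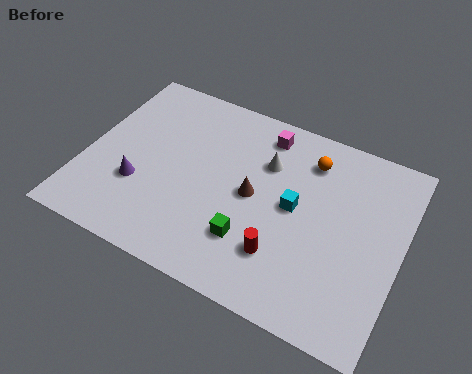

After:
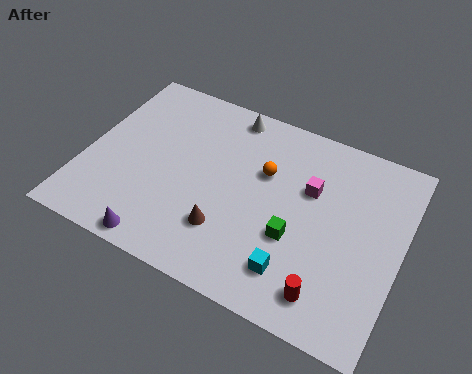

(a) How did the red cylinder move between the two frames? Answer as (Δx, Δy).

(2.0, -0.9)

From the two frames, the red cylinder sits at roughly (8.5, 2.4) before and (10.5, 1.5) after.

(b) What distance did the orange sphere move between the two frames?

2.2

The orange sphere was near (9.0, 7.3) before and (7.3, 5.9) after, so it travelled √(1.7² + 1.4²) ≈ 2.2 units.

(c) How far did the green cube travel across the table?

1.9

The green cube was near (7.2, 2.5) before and (8.9, 3.4) after, so it travelled √(1.7² + 0.9²) ≈ 1.9 units.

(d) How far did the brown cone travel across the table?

2.2

The brown cone moved from about (7.0, 4.6) to (6.2, 2.5), a distance of √(0.8² + 2.1²) ≈ 2.2.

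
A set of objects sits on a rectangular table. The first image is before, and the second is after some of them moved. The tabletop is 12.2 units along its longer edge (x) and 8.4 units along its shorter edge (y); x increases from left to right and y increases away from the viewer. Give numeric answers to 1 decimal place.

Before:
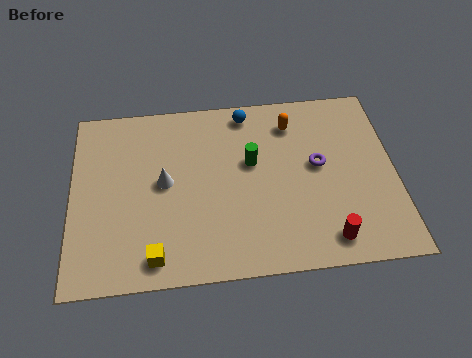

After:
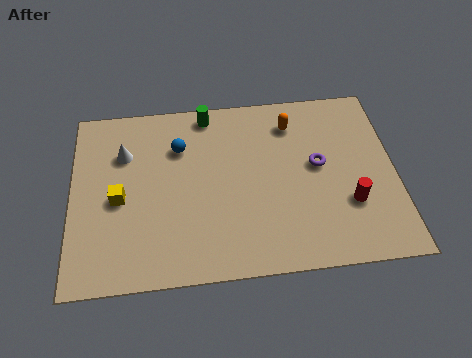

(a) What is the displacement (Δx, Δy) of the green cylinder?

(-1.6, 2.5)

From the two frames, the green cylinder sits at roughly (6.8, 5.0) before and (5.2, 7.5) after.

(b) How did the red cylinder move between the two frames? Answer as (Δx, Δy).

(0.9, 1.5)

From the two frames, the red cylinder sits at roughly (9.5, 1.2) before and (10.4, 2.7) after.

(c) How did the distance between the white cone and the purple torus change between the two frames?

+1.6

Before: roughly 5.8 units apart; after: 7.4. That's 1.6 units further apart.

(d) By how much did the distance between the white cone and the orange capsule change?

+1.0

The distance was about 5.4 in the first image and 6.4 in the second, so they moved 1.0 units further apart.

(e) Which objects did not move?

the purple torus and the orange capsule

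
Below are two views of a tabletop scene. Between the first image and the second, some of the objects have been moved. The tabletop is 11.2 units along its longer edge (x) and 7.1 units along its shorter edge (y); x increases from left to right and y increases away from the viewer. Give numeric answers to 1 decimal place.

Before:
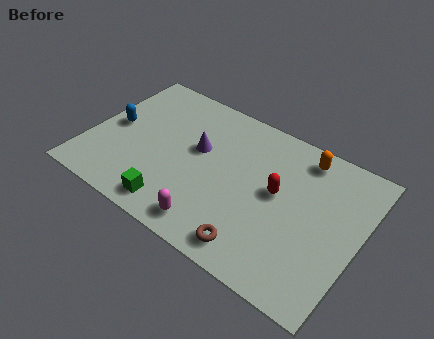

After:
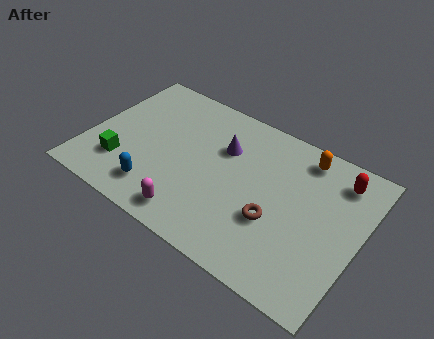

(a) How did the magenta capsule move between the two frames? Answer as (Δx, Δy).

(-0.8, 0.0)

The magenta capsule started near (5.6, 1.0) and ended near (4.8, 1.0).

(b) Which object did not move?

the orange capsule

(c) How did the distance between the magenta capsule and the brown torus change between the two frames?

+1.7

They were about 1.8 units apart before and 3.5 after — 1.7 units further apart.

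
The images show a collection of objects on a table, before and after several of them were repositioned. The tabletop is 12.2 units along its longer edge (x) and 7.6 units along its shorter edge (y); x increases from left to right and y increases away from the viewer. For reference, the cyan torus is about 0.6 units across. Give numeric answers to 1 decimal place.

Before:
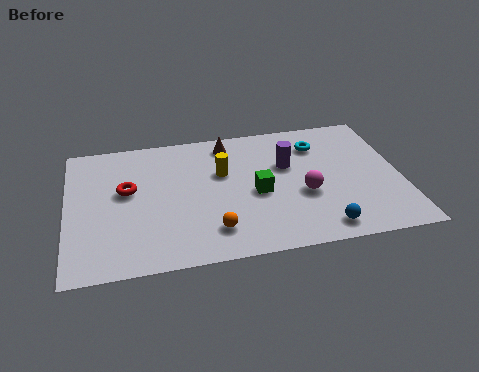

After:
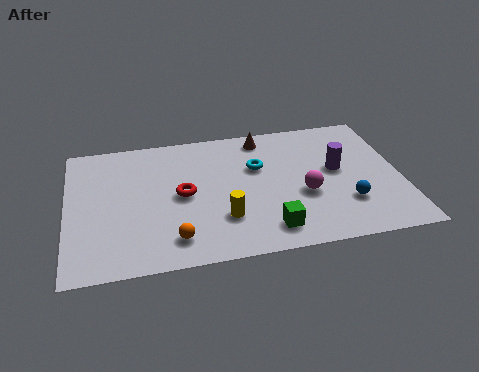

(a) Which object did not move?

the magenta sphere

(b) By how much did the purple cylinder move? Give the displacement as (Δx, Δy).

(1.8, -0.6)

The purple cylinder was at about (8.1, 4.8) and moved to about (9.9, 4.2).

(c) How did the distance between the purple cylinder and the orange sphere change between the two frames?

+2.4

They were about 4.3 units apart before and 6.7 after — 2.4 units further apart.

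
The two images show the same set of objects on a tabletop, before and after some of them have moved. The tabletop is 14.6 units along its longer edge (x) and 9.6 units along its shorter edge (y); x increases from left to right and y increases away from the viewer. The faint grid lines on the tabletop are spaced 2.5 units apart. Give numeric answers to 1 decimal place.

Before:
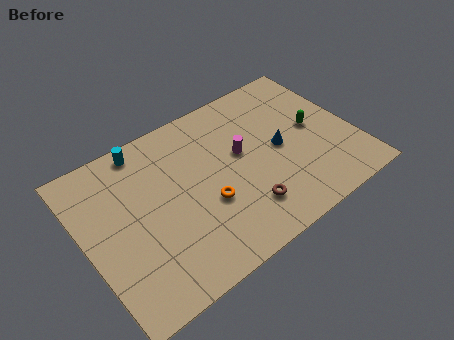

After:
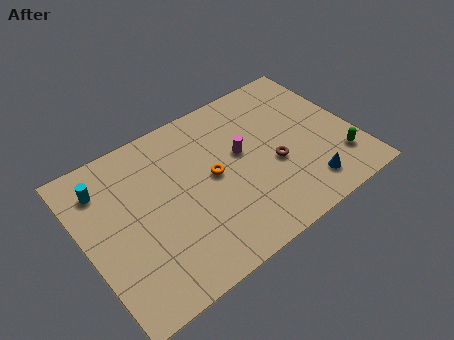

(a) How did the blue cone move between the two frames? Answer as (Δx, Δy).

(0.8, -3.0)

The blue cone started near (10.6, 4.7) and ended near (11.4, 1.7).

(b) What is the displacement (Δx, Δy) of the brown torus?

(2.0, 1.7)

From the two frames, the brown torus sits at roughly (8.1, 2.2) before and (10.1, 3.9) after.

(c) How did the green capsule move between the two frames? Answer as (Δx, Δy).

(0.8, -2.7)

From the two frames, the green capsule sits at roughly (12.6, 5.0) before and (13.4, 2.3) after.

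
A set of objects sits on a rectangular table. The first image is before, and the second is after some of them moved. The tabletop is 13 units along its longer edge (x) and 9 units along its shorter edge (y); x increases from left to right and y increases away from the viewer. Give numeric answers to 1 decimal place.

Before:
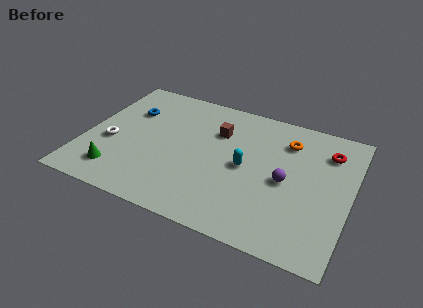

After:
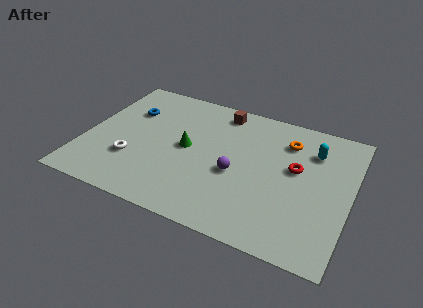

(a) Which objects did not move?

the blue torus and the orange torus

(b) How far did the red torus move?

2.2

The red torus moved from about (11.7, 6.9) to (10.3, 5.2), a distance of √(1.4² + 1.7²) ≈ 2.2.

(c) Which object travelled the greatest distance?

the green cone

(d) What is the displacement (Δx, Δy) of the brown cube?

(0.0, 1.5)

The brown cube started near (6.3, 6.3) and ended near (6.3, 7.8).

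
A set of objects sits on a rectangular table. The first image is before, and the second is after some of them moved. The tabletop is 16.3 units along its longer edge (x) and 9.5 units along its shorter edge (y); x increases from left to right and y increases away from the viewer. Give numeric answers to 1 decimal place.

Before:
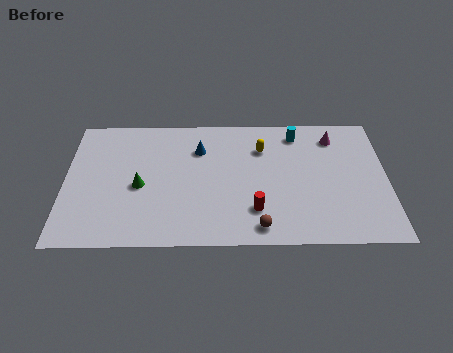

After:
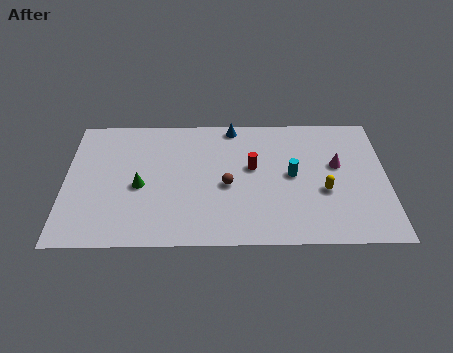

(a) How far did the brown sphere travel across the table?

3.4

From (9.8, 1.2) to (8.2, 4.2), the brown sphere covered √(1.6² + 3.0²) ≈ 3.4 units.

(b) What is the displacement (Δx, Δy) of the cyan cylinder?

(-0.3, -3.1)

From the two frames, the cyan cylinder sits at roughly (11.8, 8.0) before and (11.5, 4.9) after.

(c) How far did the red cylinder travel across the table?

3.1

The red cylinder was near (9.6, 2.4) before and (9.5, 5.5) after, so it travelled √(0.1² + 3.1²) ≈ 3.1 units.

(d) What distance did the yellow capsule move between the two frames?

4.5

The yellow capsule moved from about (10.0, 6.9) to (13.1, 3.7), a distance of √(3.1² + 3.2²) ≈ 4.5.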